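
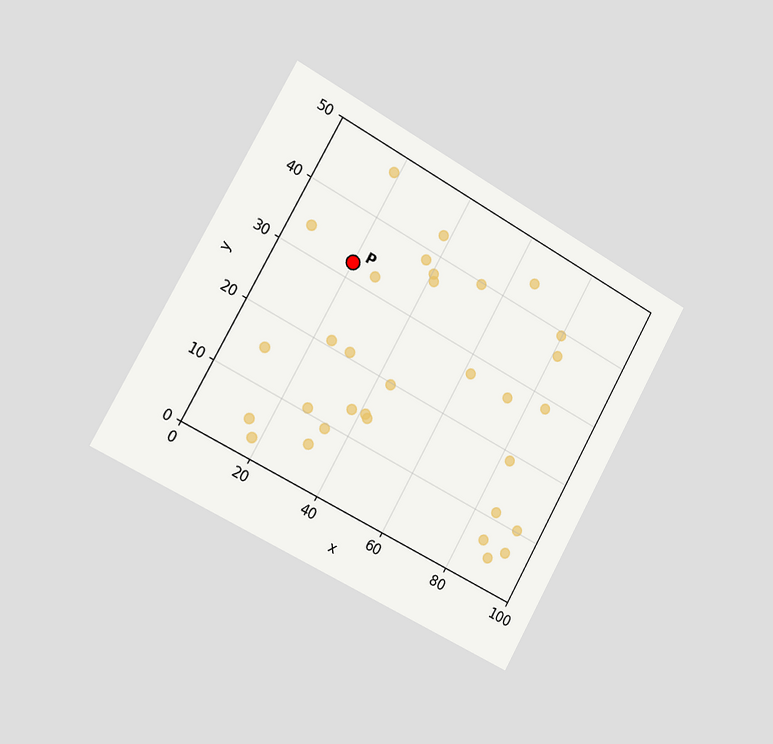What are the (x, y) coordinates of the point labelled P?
The chart is tilted about 29° clockwise and viewed slightly from the left. Following the gridlines from P to each axis, P sits at (20, 32.5).

(20, 32.5)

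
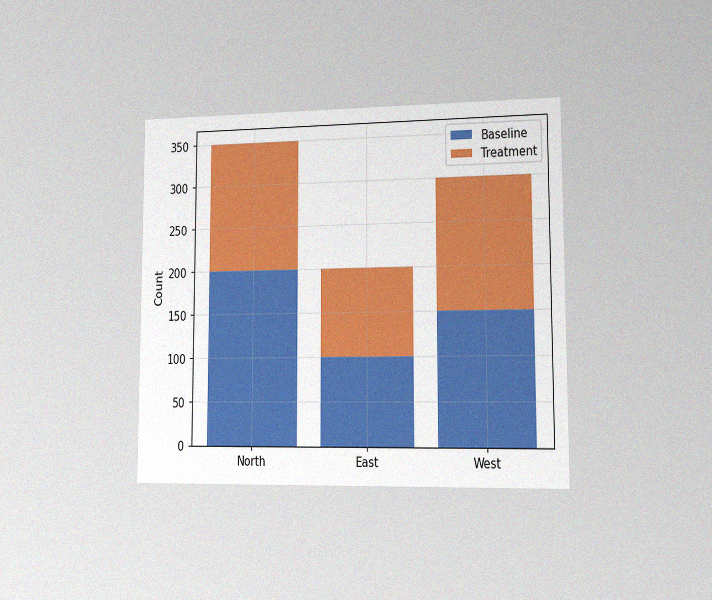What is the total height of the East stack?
The chart is viewed slightly from the right, with some photo noise. The East stack's top reaches 200 on the y-axis.

200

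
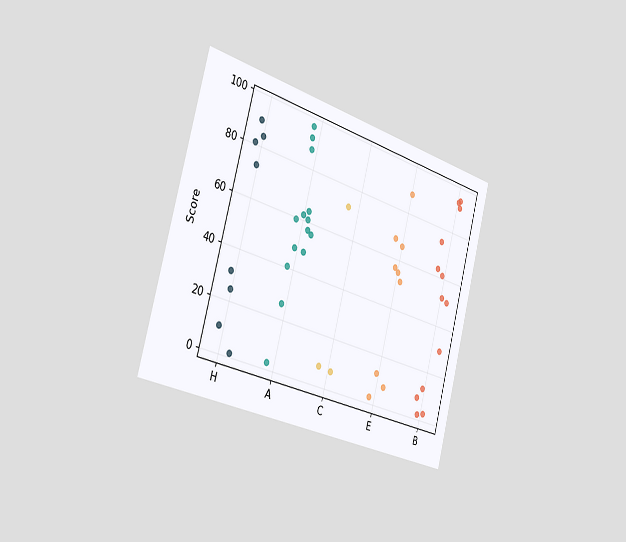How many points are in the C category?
3

The chart is tilted about 15° clockwise and viewed slightly from the left. Counting the markers in the C column gives 3.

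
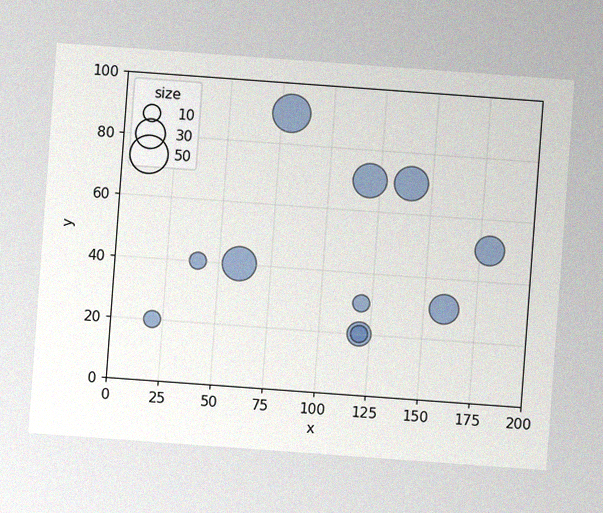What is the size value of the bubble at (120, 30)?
The chart is tilted about 4° clockwise, with some photo noise. Matching the bubble at (120, 30) against the size legend gives 10.

10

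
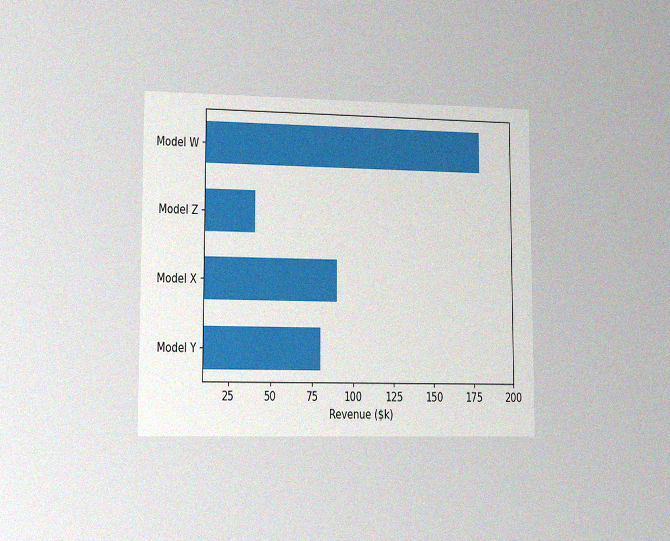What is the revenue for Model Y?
$80k

The chart is viewed slightly from the left, with some photo noise. Reading along the chart's x-axis, the Model Y bar reaches $80k.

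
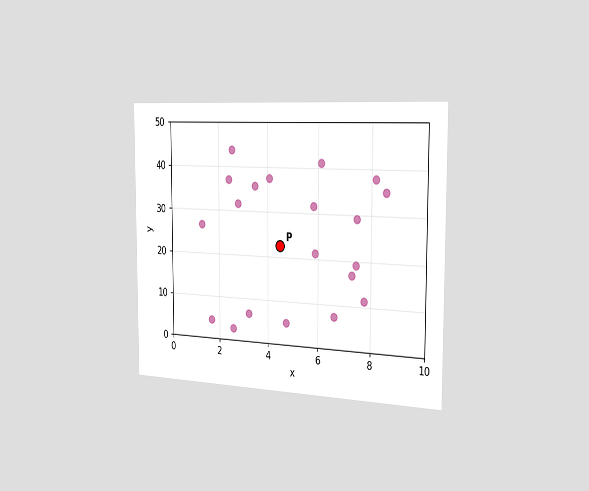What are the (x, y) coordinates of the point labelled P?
(4.5, 22.5)

The chart is viewed slightly from the right. Following the gridlines from P to each axis, P sits at (4.5, 22.5).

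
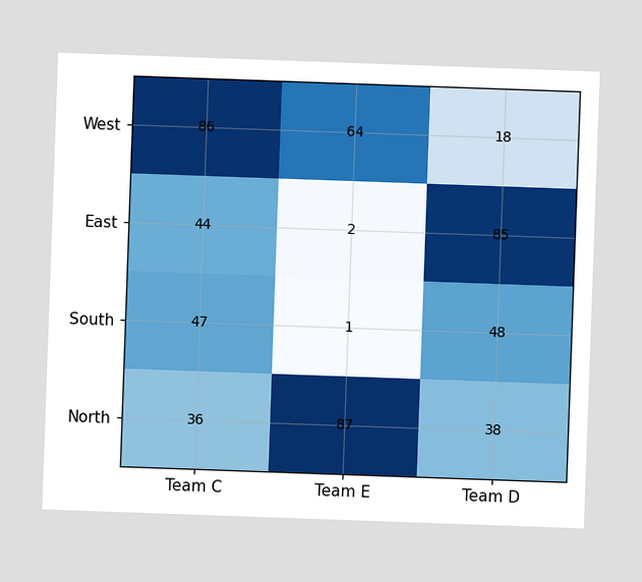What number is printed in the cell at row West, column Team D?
18

The chart is tilted about 2° clockwise. The (West, Team D) cell reads 18.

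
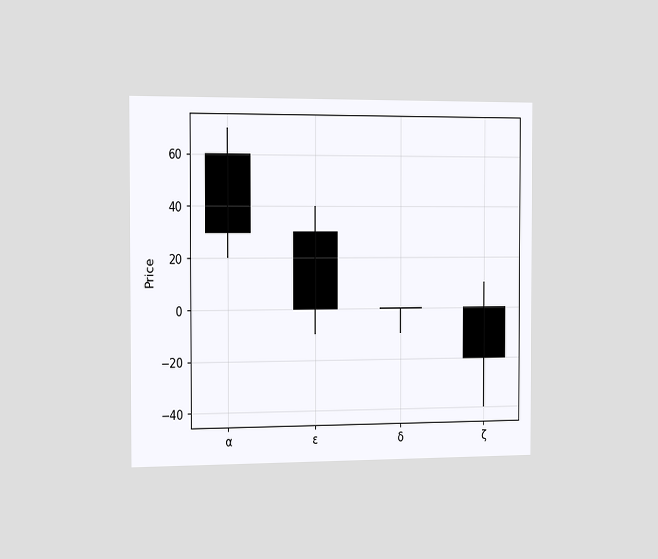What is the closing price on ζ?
The chart is viewed slightly from the left. The ζ candle closes at -20.

-20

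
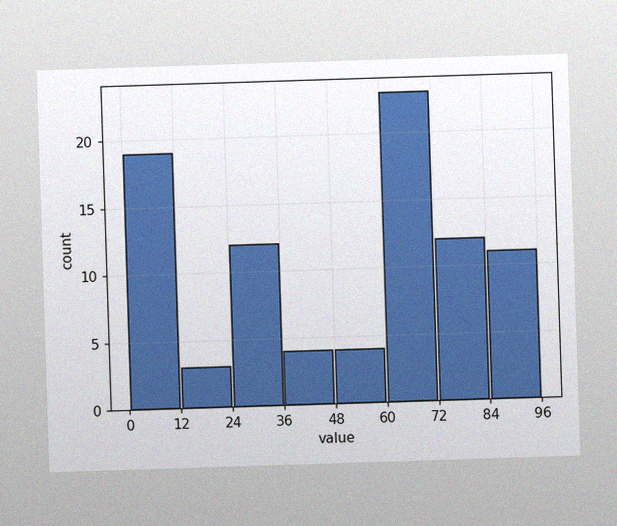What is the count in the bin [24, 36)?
The image has some photo noise and uneven lighting. The [24, 36) bin has height 12.

12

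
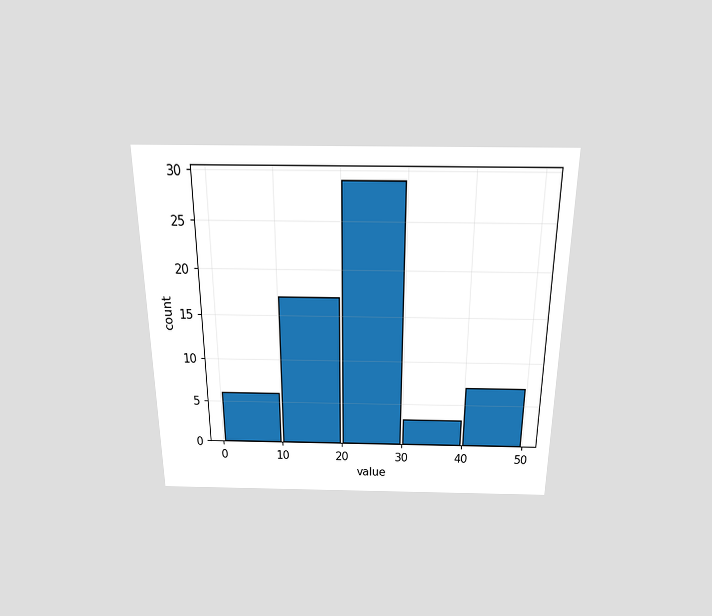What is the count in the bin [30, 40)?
3

The chart is viewed slightly from above. The [30, 40) bin has height 3.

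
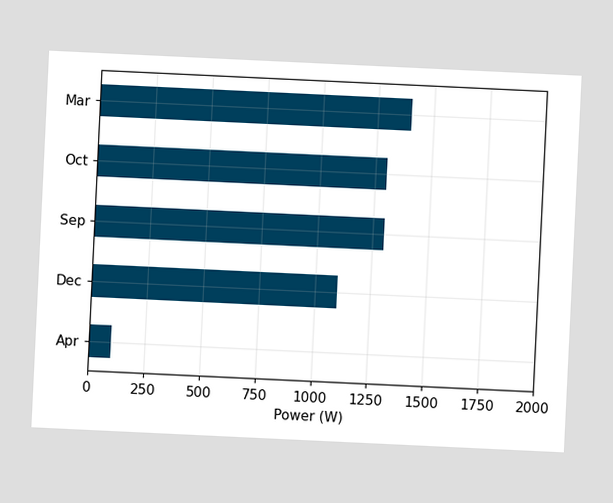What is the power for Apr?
The chart is tilted about 3° clockwise. Reading along the chart's x-axis, the Apr bar reaches 100W.

100W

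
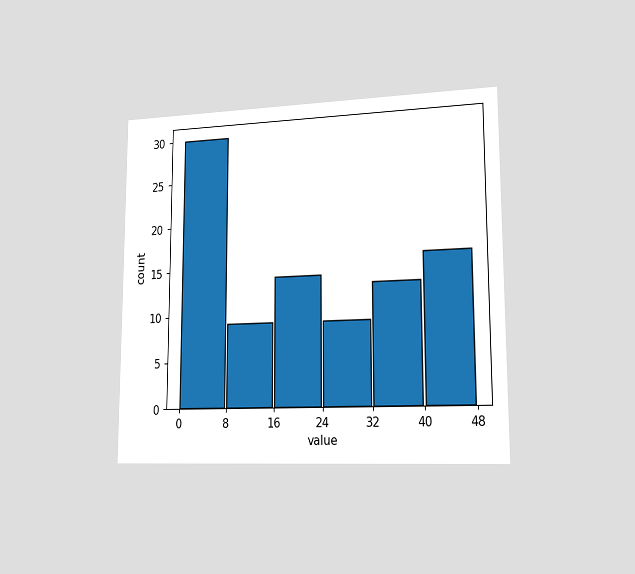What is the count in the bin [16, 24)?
14

The chart is viewed slightly from the right. The [16, 24) bin has height 14.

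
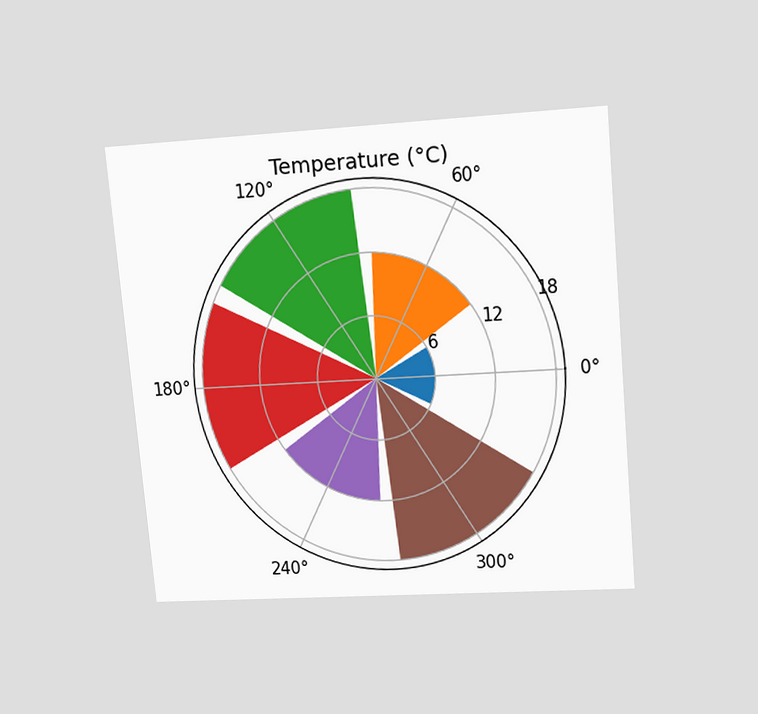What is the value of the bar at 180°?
18°C

The chart is tilted about 5° counter-clockwise and viewed slightly from above. The bar at 180° reaches 18°C on the radial axis.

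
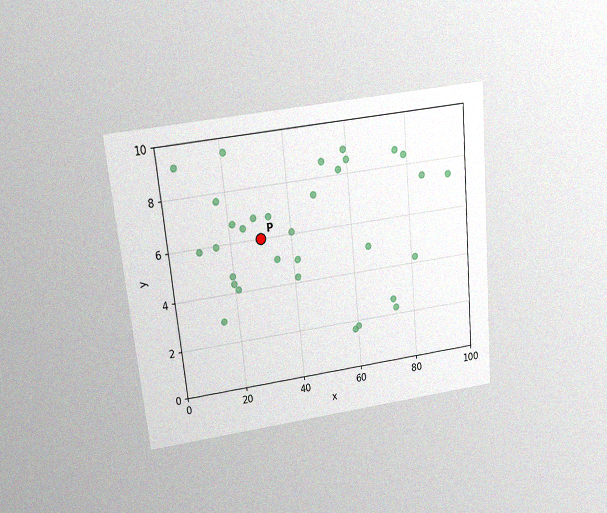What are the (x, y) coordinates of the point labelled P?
(30, 6)

The chart is tilted about 6° counter-clockwise and viewed slightly from above, with some photo noise. Following the gridlines from P to each axis, P sits at (30, 6).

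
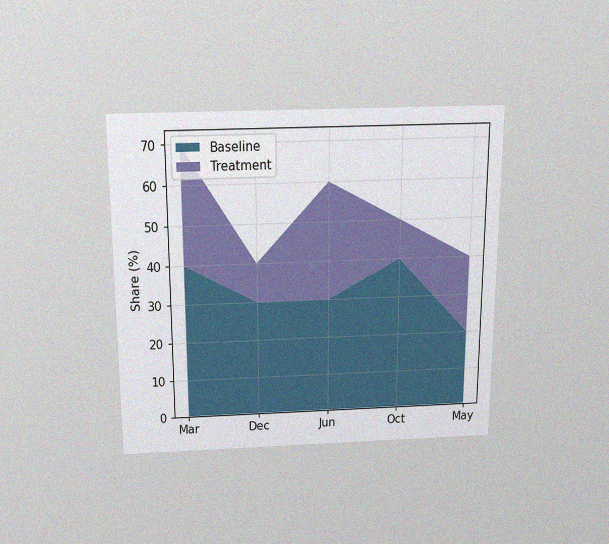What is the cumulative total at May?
40%

The chart is viewed slightly from above, with some photo noise. The stacked total at May reaches 40%.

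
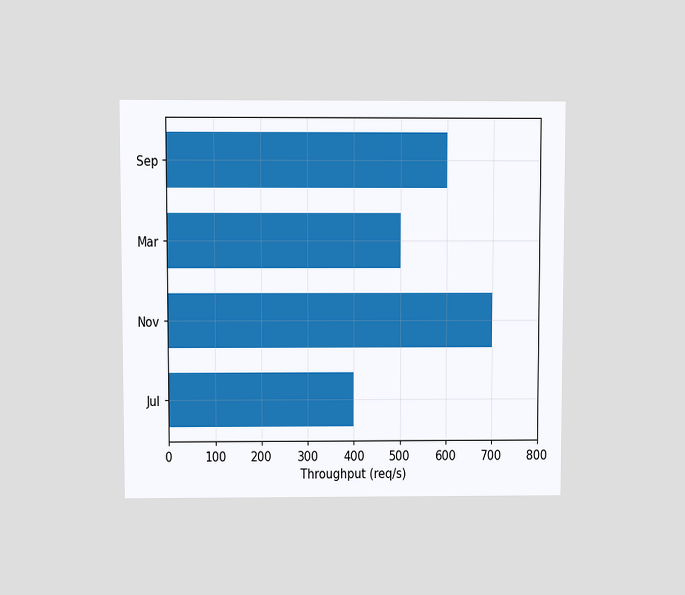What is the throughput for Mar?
500req/s

The chart is viewed at a slight angle. Reading along the chart's x-axis, the Mar bar reaches 500req/s.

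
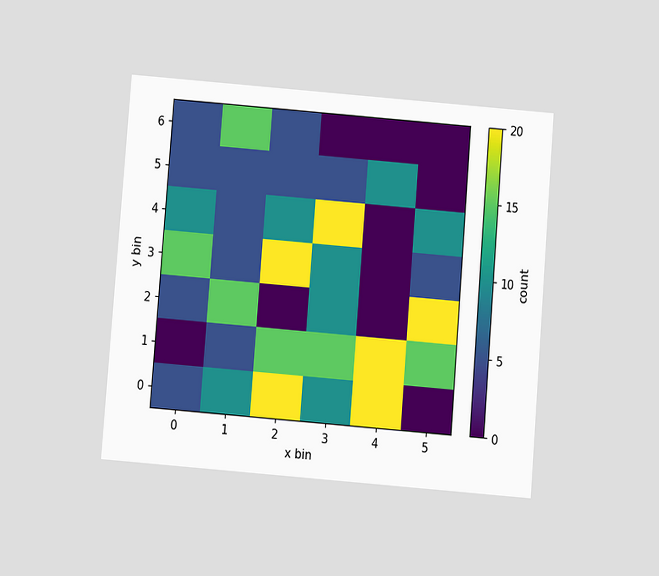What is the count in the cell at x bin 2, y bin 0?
The chart is tilted about 5° clockwise and viewed slightly from below. Matching the cell (2, 0) against the colorbar gives 20.

20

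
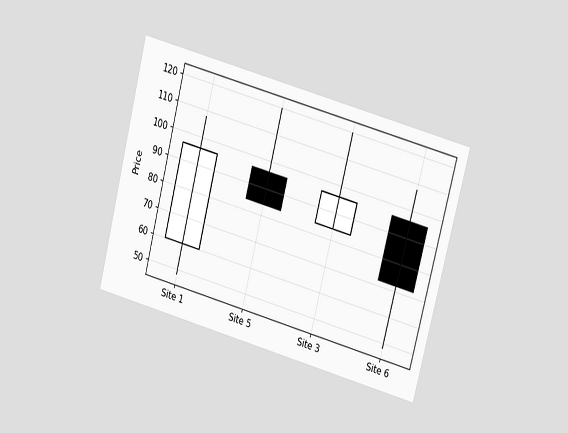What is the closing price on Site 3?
96

The chart is tilted about 15° clockwise and viewed at a slight angle. The Site 3 candle closes at 96.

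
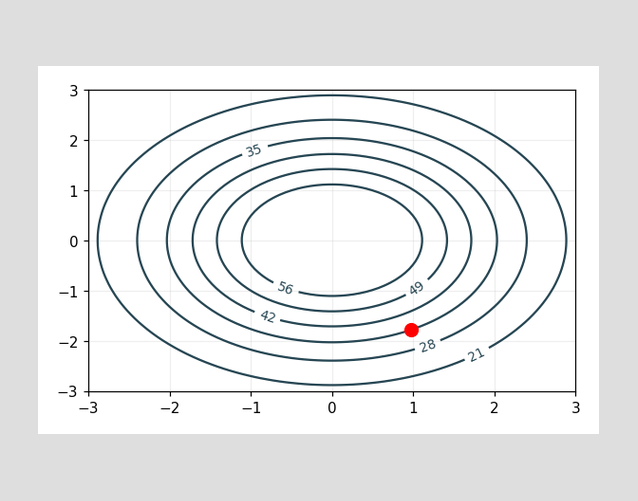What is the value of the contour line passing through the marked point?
The marked point sits on the contour labelled 35.

35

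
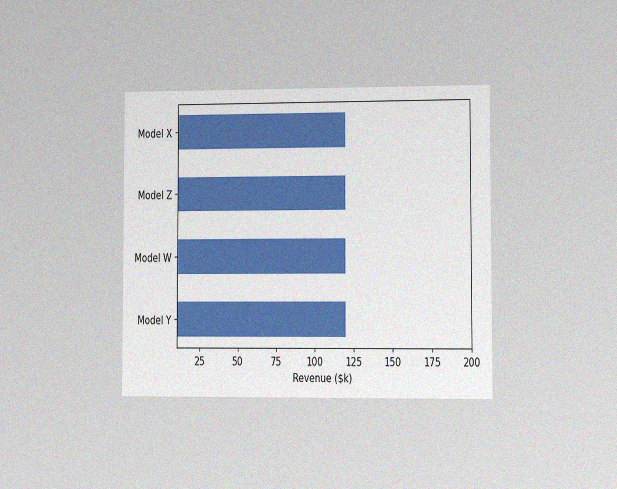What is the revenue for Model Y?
$120k

The chart is viewed slightly from the right, with some photo noise. Reading along the chart's x-axis, the Model Y bar reaches $120k.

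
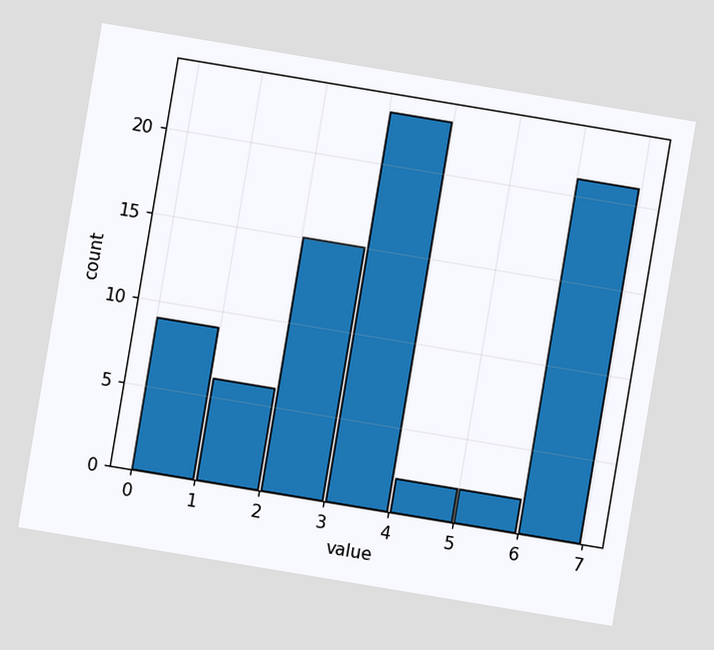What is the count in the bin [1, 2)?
6

The chart is tilted about 9° clockwise. The [1, 2) bin has height 6.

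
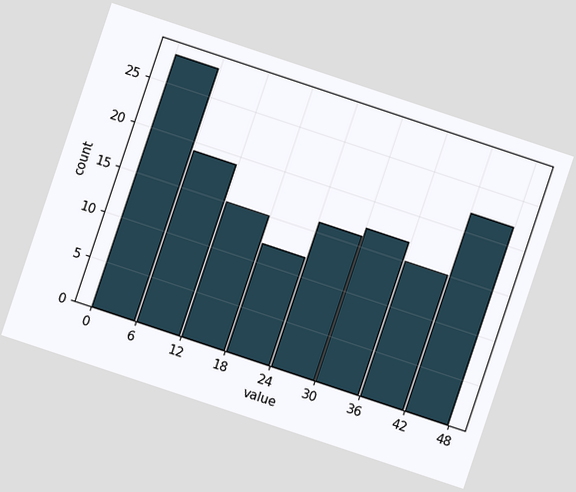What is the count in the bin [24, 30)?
The chart is tilted about 18° clockwise. The [24, 30) bin has height 16.

16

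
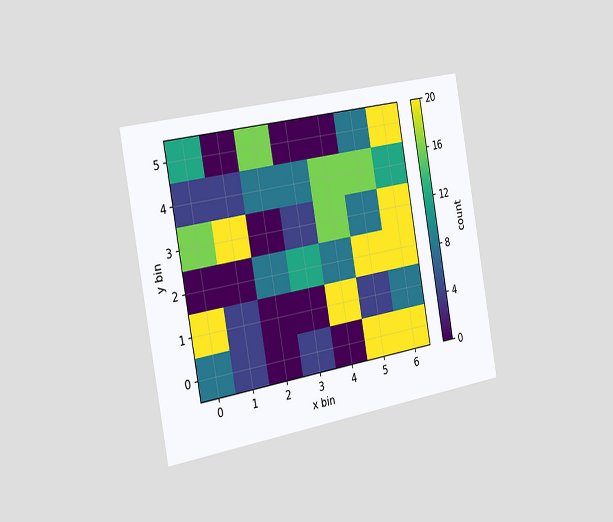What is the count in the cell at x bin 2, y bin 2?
8

The chart is tilted about 10° counter-clockwise and viewed slightly from the left. Matching the cell (2, 2) against the colorbar gives 8.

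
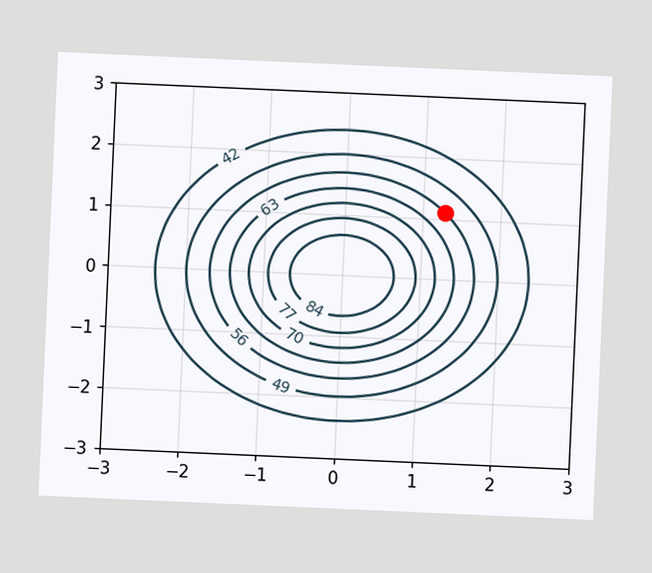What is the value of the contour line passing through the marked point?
56

The chart is tilted about 3° clockwise. The marked point sits on the contour labelled 56.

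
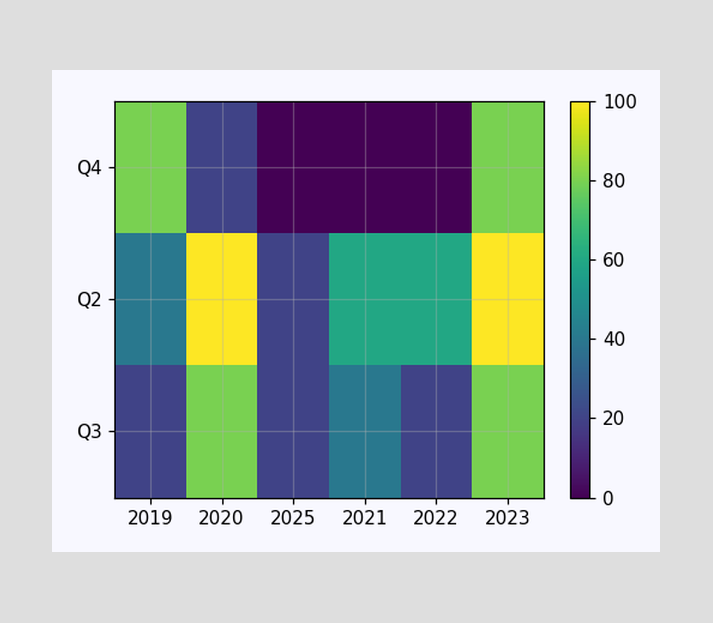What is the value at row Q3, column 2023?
Matching cell (Q3, 2023) against the colorbar gives 80.

80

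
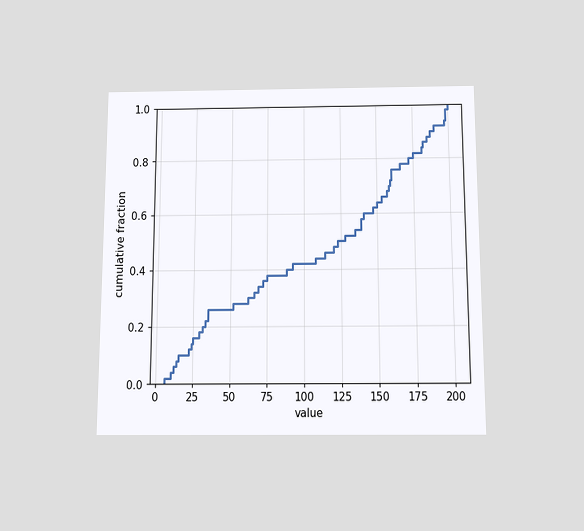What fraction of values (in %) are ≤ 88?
The chart is viewed slightly from below. At x=88 the ECDF step is at 40%.

40%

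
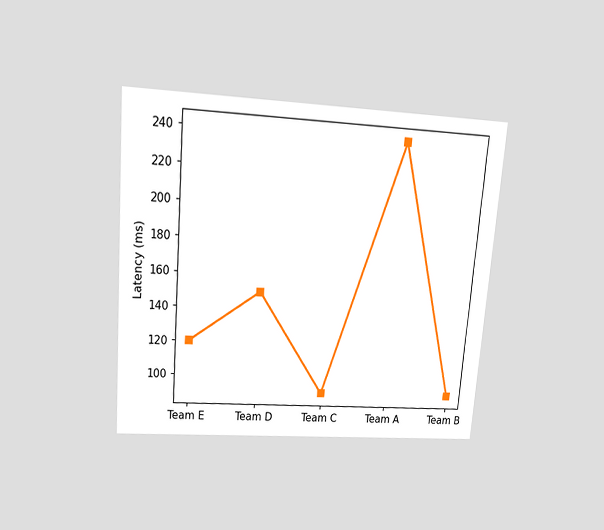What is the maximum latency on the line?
The chart is tilted about 5° clockwise and viewed slightly from above. The highest point is at Team A, and reading across to the y-axis gives 240ms.

240ms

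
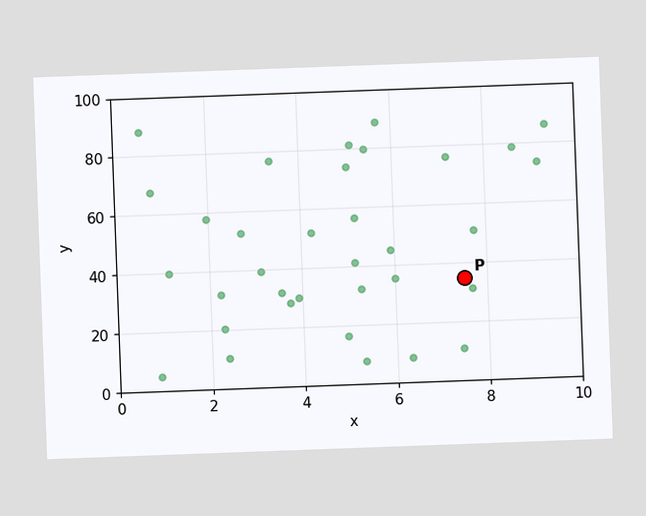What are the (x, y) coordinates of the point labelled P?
The chart is tilted about 2° counter-clockwise. Following the gridlines from P to each axis, P sits at (7.5, 35).

(7.5, 35)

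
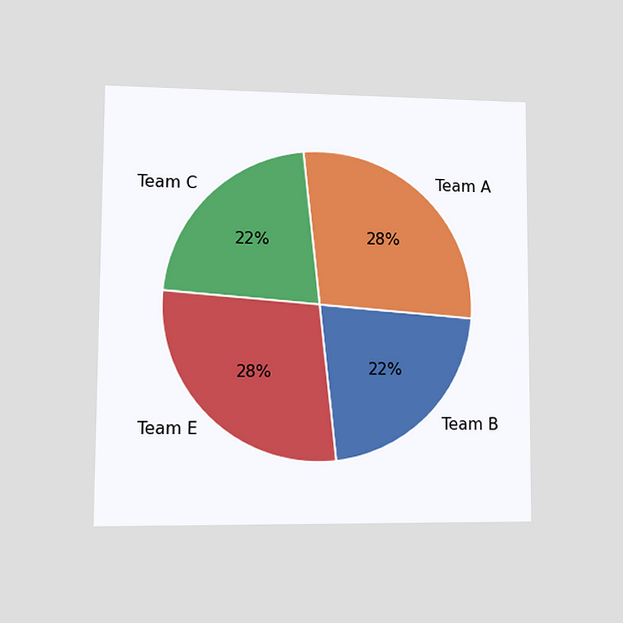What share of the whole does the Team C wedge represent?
The chart is viewed at a slight angle. The Team C slice takes up 22% of the pie.

22%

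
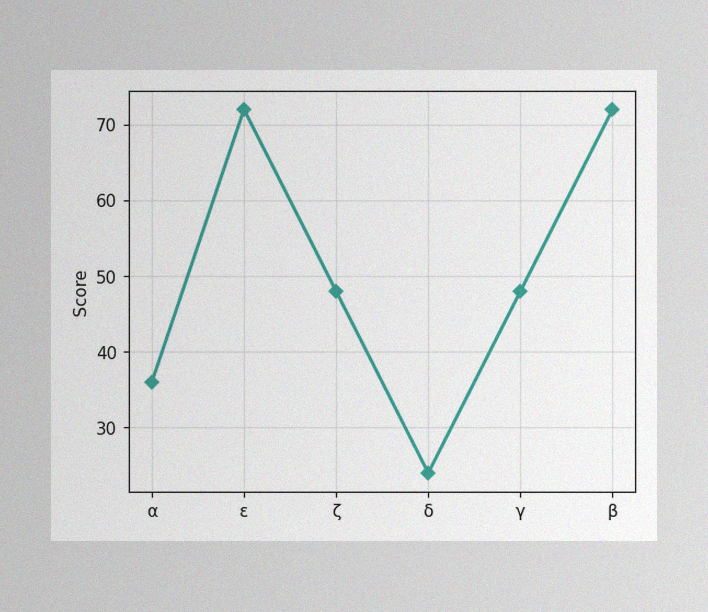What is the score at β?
72

The image has some photo noise and uneven lighting. At β, the line is at 72.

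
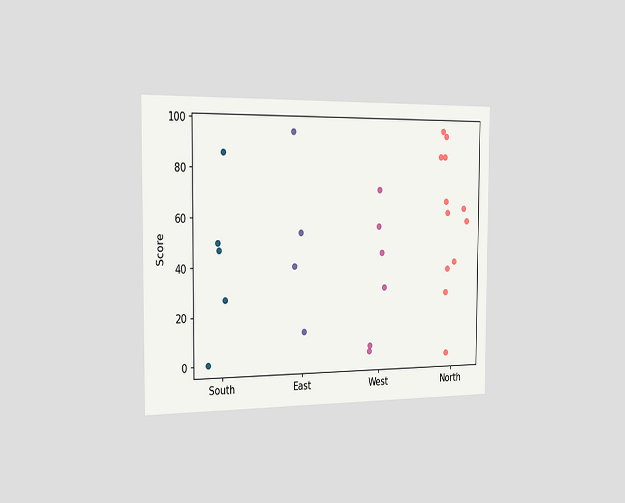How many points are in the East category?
4

The chart is viewed slightly from the left. Counting the markers in the East column gives 4.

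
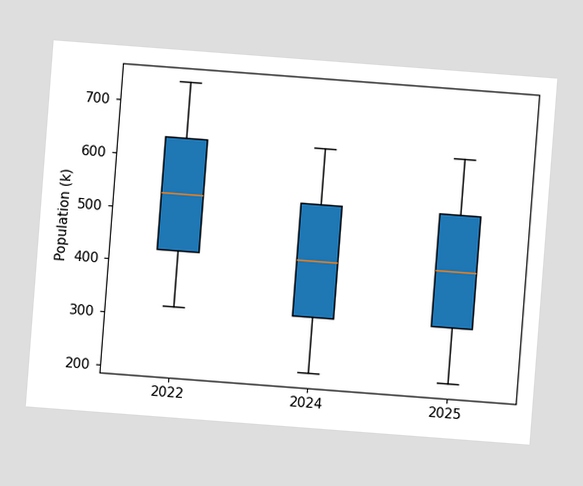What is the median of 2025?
The chart is tilted about 4° clockwise. The median line in the 2025 box sits at 424k.

424k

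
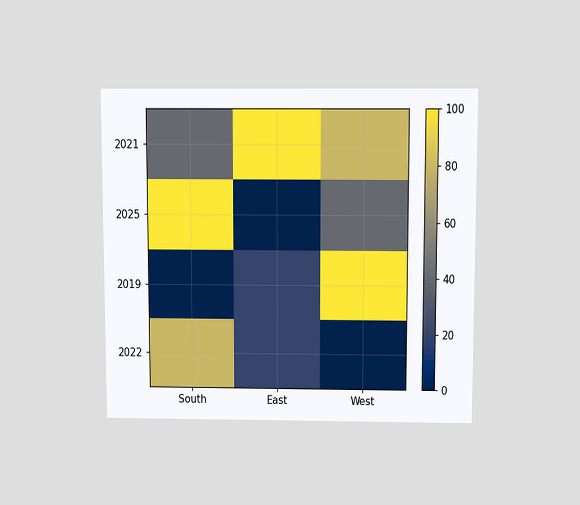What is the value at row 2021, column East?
100

The chart is viewed slightly from above. Matching cell (2021, East) against the colorbar gives 100.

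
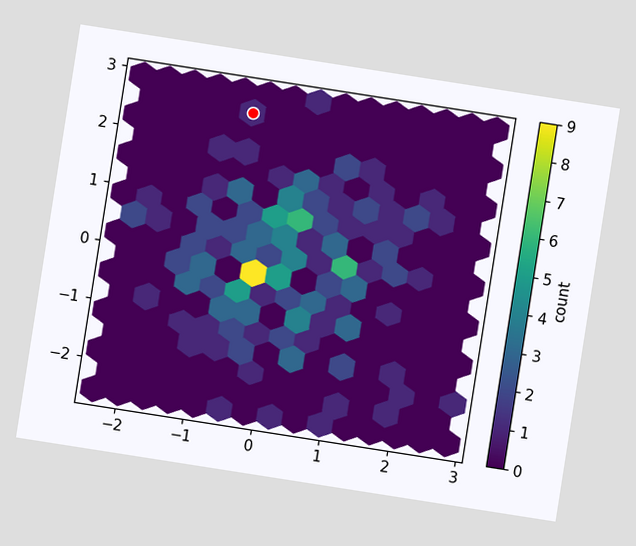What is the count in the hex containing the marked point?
The chart is tilted about 9° clockwise. The marked hex reads 1 on the colorbar.

1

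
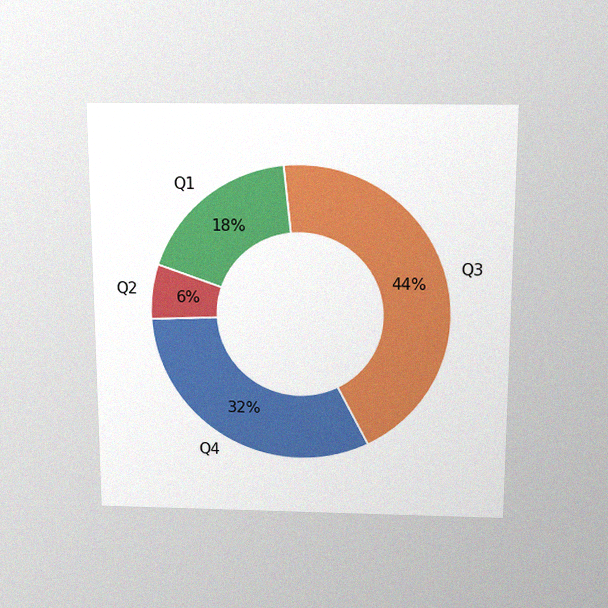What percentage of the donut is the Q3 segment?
44%

The chart is viewed slightly from above, with some photo noise. The Q3 segment takes up 44% of the ring.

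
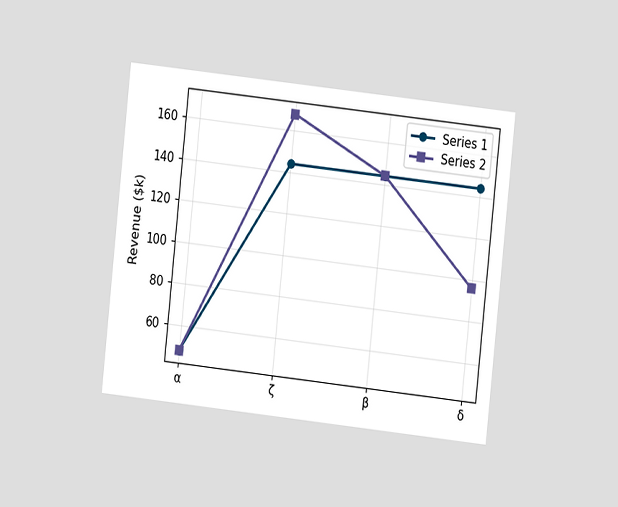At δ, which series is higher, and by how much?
The chart is tilted about 6° clockwise and viewed at a slight angle. At δ, Series 1 sits above the other line by $48k.

Series 1, by $48k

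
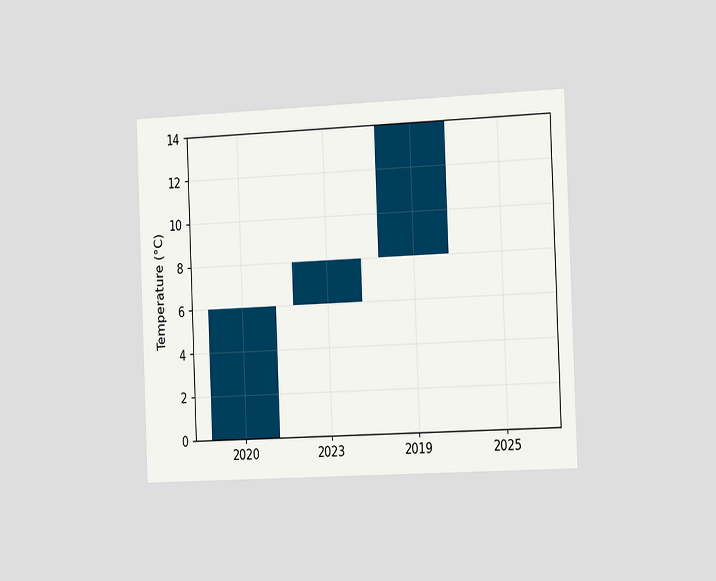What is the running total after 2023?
The chart is tilted about 2° counter-clockwise and viewed slightly from the right. After 2023 the running total reaches 8°C.

8°C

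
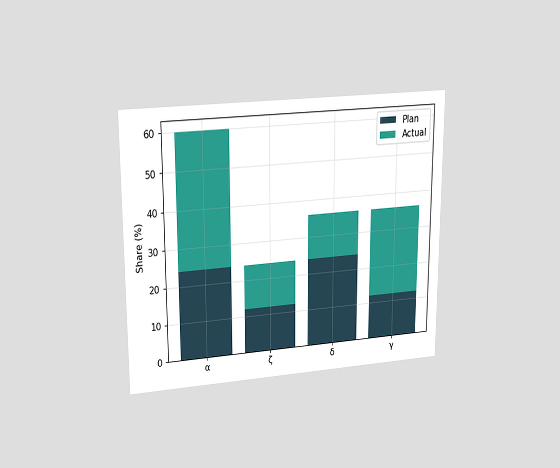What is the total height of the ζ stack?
24%

The chart is viewed at a slight angle. The ζ stack's top reaches 24% on the y-axis.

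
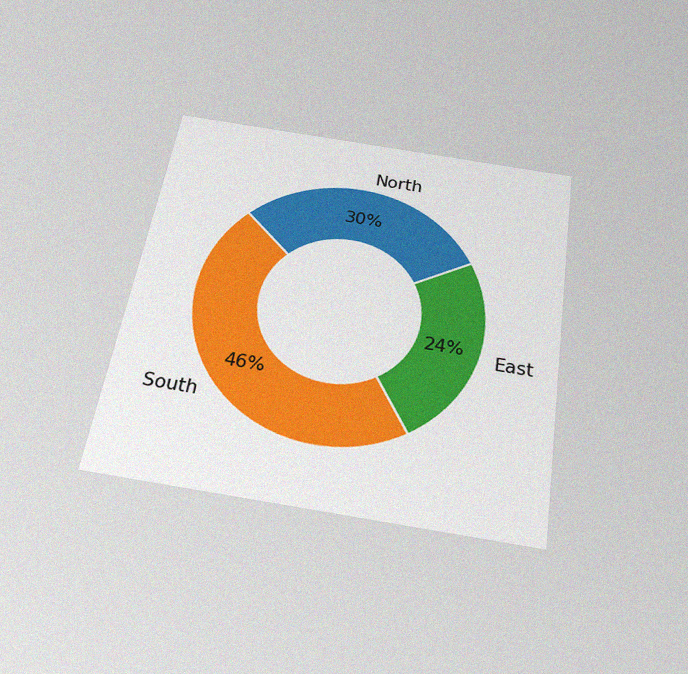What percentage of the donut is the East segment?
24%

The chart is tilted about 9° clockwise and viewed slightly from below, with some photo noise. The East segment takes up 24% of the ring.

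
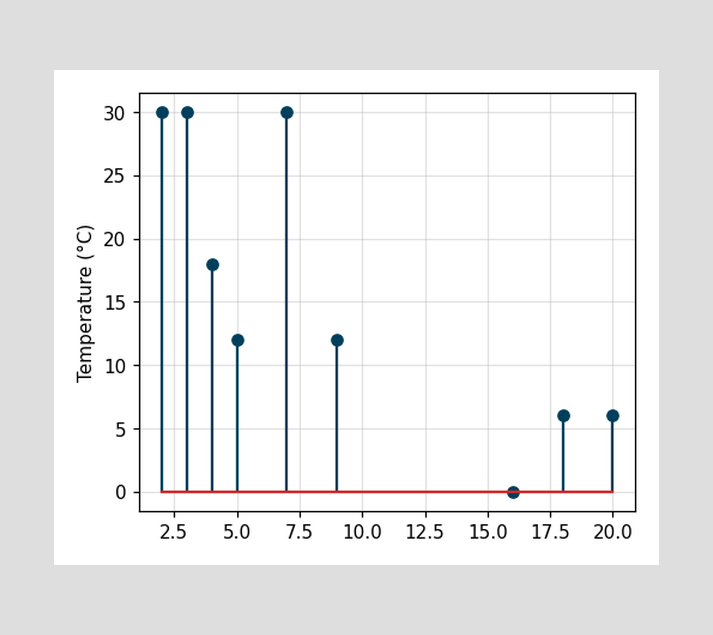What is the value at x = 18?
6°C

The stem at x=18 reaches 6°C.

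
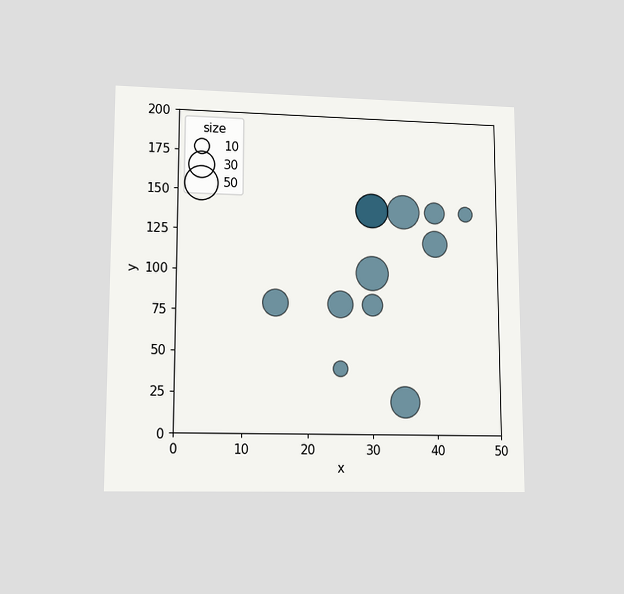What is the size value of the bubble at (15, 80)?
30

The chart is viewed at a slight angle. Matching the bubble at (15, 80) against the size legend gives 30.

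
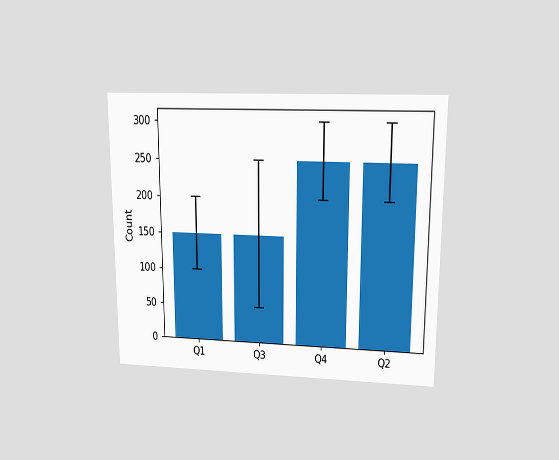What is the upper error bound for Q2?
The chart is viewed at a slight angle. The Q2 bar's upper whisker reaches 300.

300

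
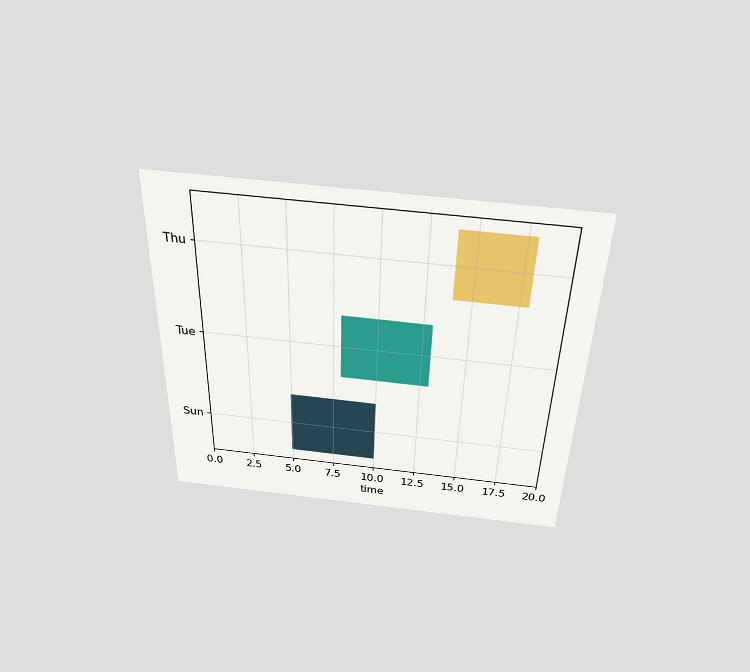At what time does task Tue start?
The chart is viewed slightly from above. The Tue bar begins at t=8.

8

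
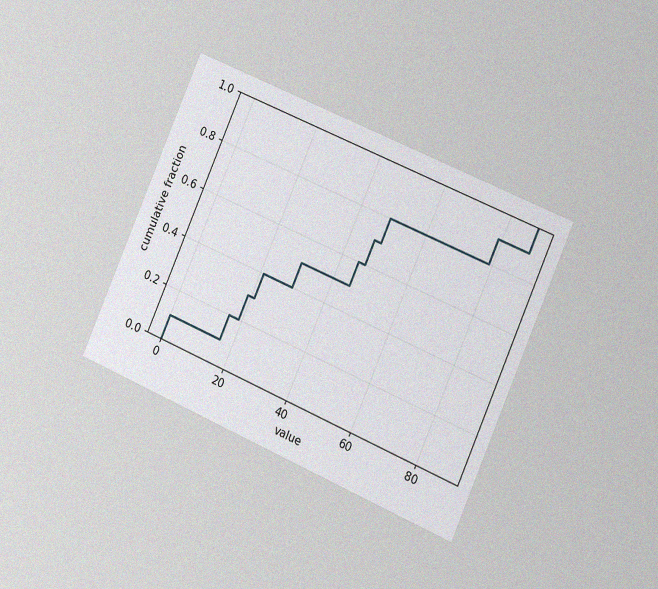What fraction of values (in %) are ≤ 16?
20%

The chart is tilted about 24° clockwise and viewed slightly from the right, with some photo noise. At x=16 the ECDF step is at 20%.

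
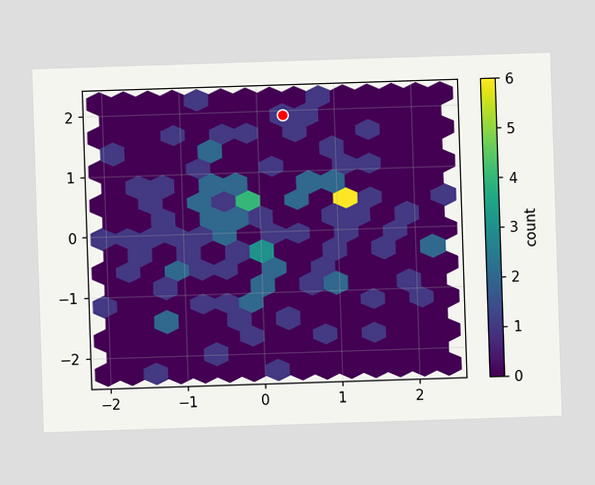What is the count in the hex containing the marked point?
The marked hex reads 1 on the colorbar.

1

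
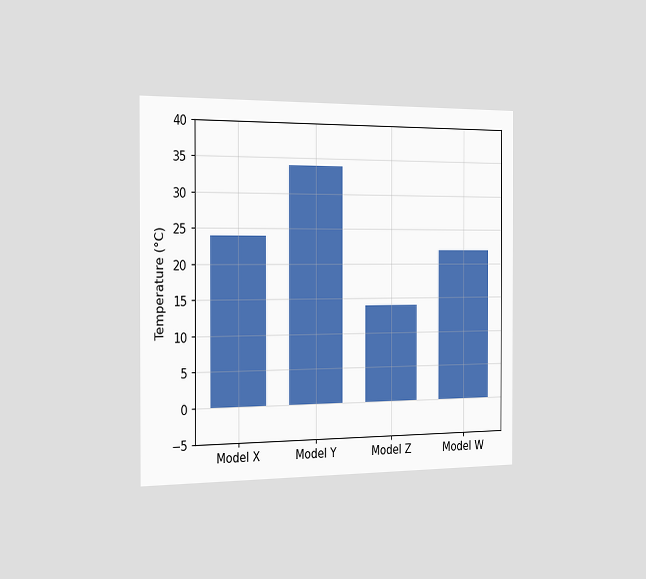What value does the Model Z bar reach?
The chart is viewed slightly from the left. Reading along the chart's y-axis, the Model Z bar reaches 14°C.

14°C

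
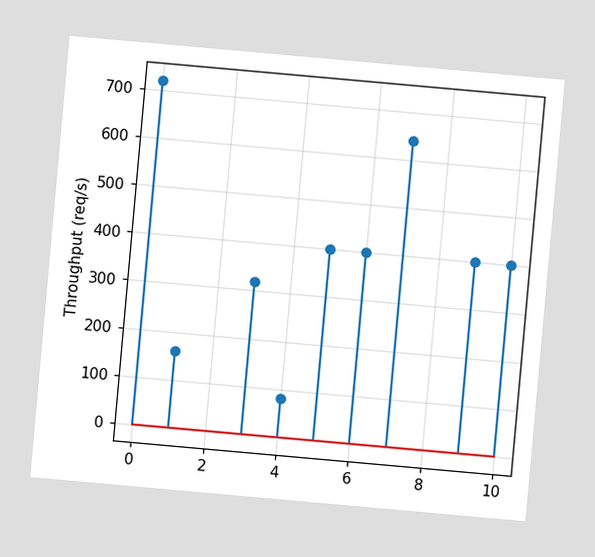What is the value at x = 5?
400req/s

The chart is tilted about 5° clockwise. The stem at x=5 reaches 400req/s.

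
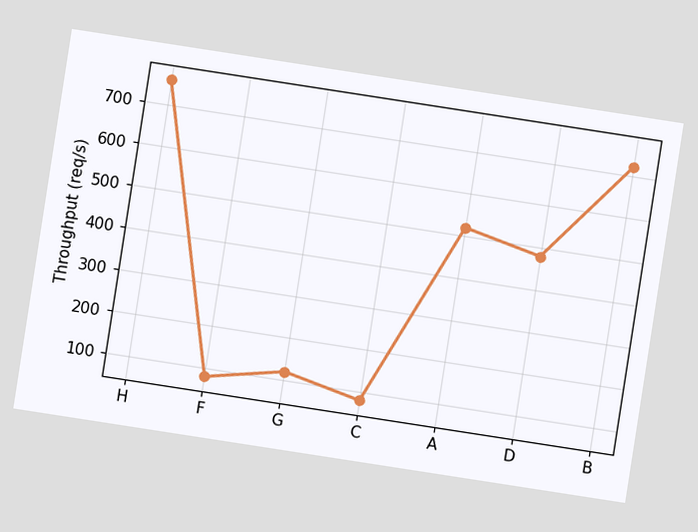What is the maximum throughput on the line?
760req/s

The chart is tilted about 9° clockwise. The highest point is at H, and reading across to the y-axis gives 760req/s.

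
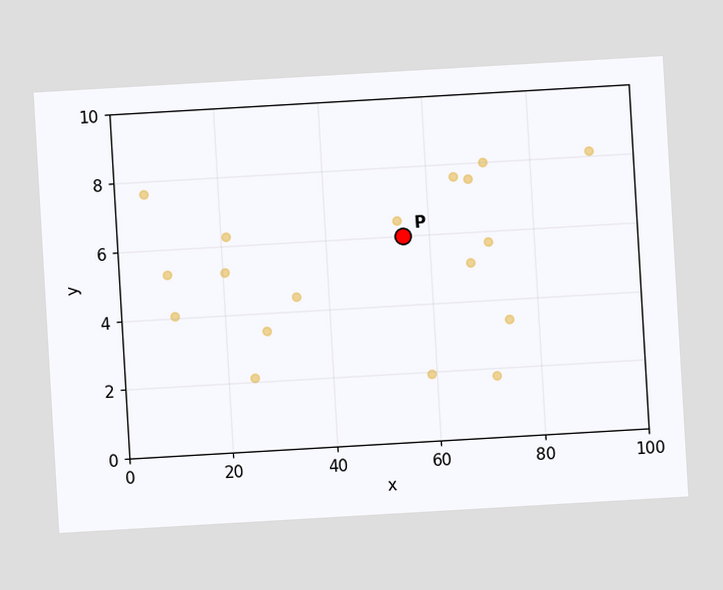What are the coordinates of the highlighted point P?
The chart is tilted about 3° counter-clockwise. Following the gridlines from P to each axis, P sits at (55, 6).

(55, 6)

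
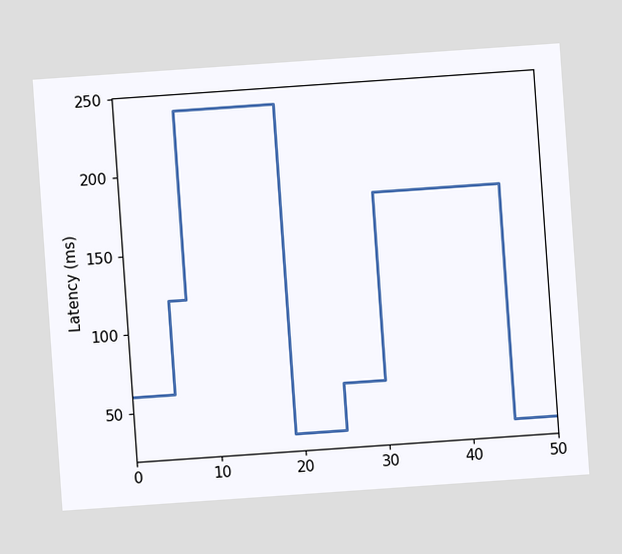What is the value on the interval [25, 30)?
60ms

The chart is tilted about 4° counter-clockwise. On [25, 30) the step sits at 60ms.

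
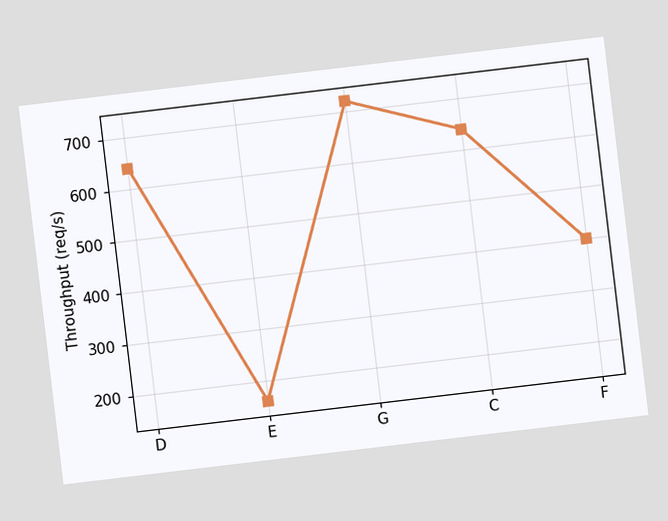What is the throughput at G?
720req/s

The chart is tilted about 7° counter-clockwise. At G, the line is at 720req/s.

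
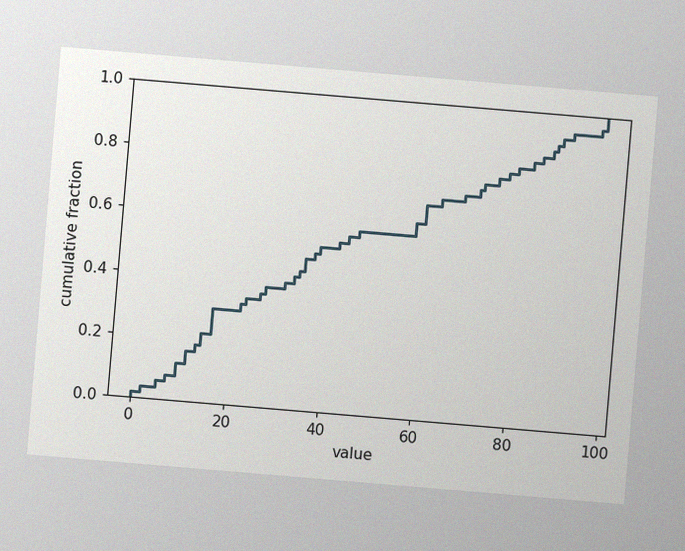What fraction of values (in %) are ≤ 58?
62%

The chart is tilted about 5° clockwise, with some photo noise. At x=58 the ECDF step is at 62%.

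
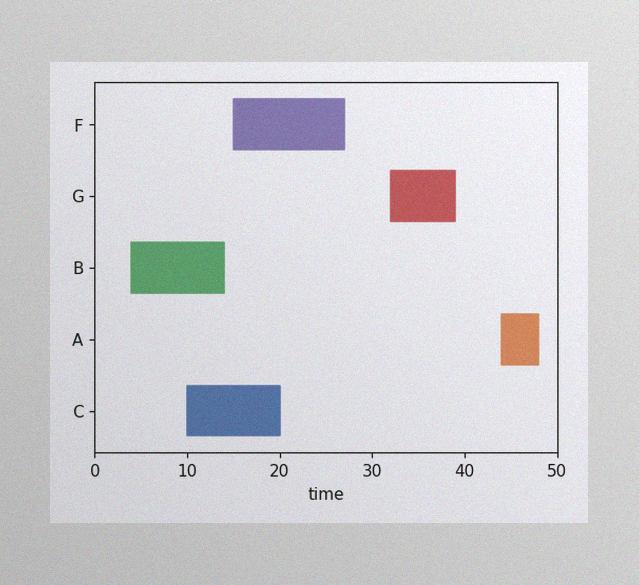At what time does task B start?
4

The image has some photo noise and uneven lighting. The B bar begins at t=4.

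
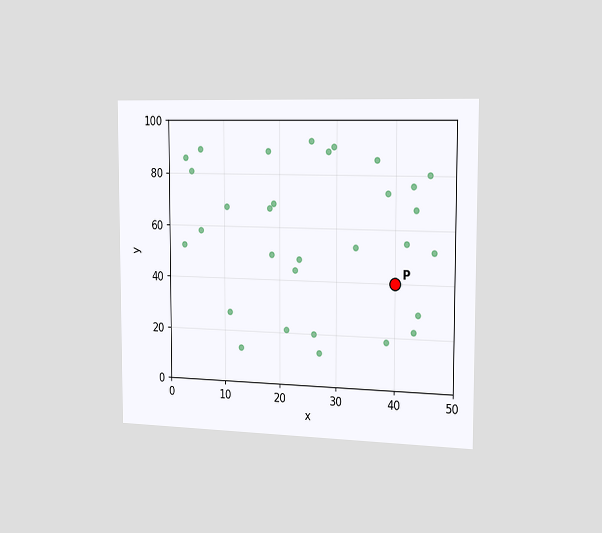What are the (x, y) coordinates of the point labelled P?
The chart is viewed slightly from the right. Following the gridlines from P to each axis, P sits at (40, 40).

(40, 40)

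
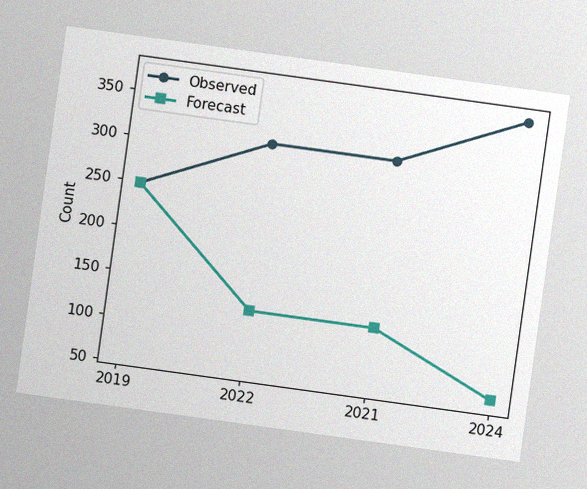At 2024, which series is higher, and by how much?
Observed, by 310

The chart is tilted about 8° clockwise, with some photo noise. At 2024, Observed sits above the other line by 310.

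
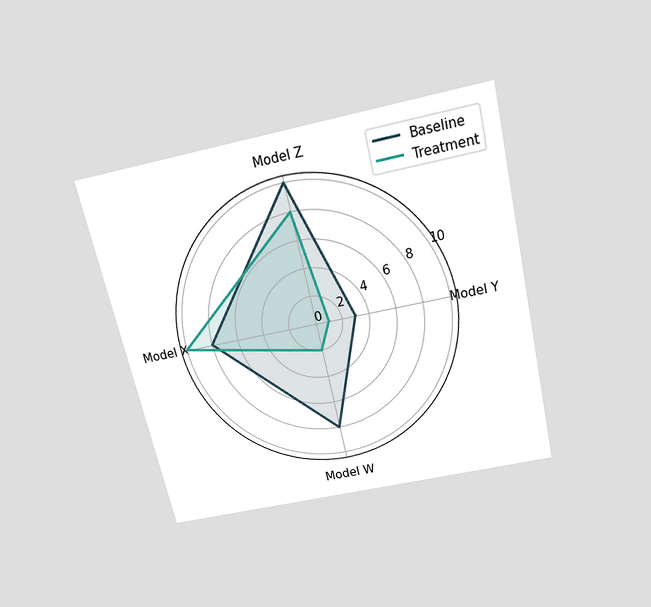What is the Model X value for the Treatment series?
The chart is tilted about 13° counter-clockwise and viewed slightly from above. On the Model X axis, Treatment reaches 10.

10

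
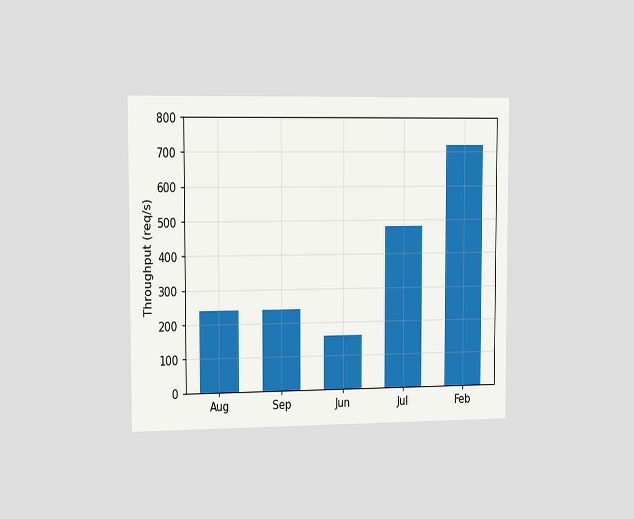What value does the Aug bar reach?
The chart is viewed slightly from the left. Reading along the chart's y-axis, the Aug bar reaches 240req/s.

240req/s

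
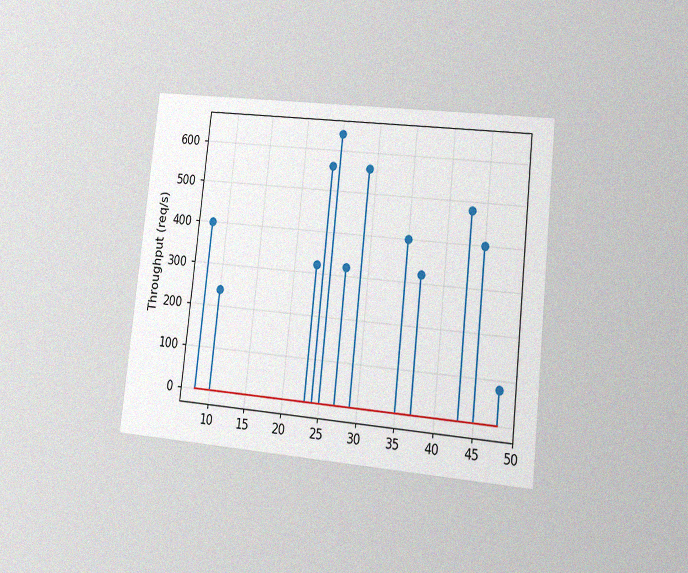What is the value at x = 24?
560req/s

The chart is tilted about 6° clockwise and viewed at a slight angle, with some photo noise. The stem at x=24 reaches 560req/s.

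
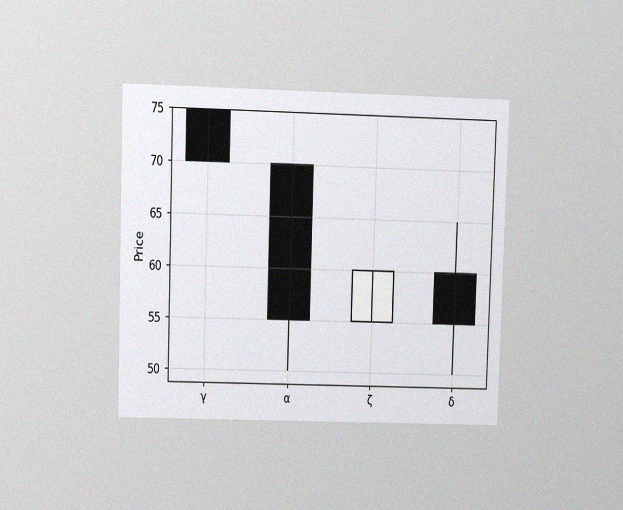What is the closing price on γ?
The chart is viewed at a slight angle, with some photo noise. The γ candle closes at 70.

70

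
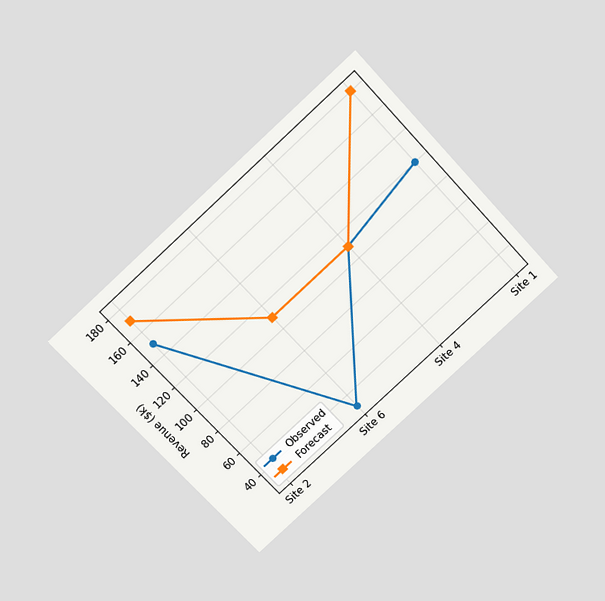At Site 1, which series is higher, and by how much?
The chart is tilted about 43° counter-clockwise and viewed slightly from above. At Site 1, Forecast sits above the other line by $60k.

Forecast, by $60k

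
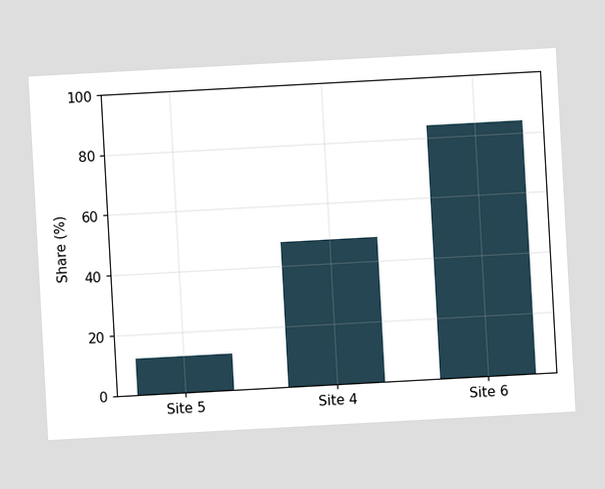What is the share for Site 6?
The chart is tilted about 3° counter-clockwise. Reading along the chart's y-axis, the Site 6 bar reaches 84%.

84%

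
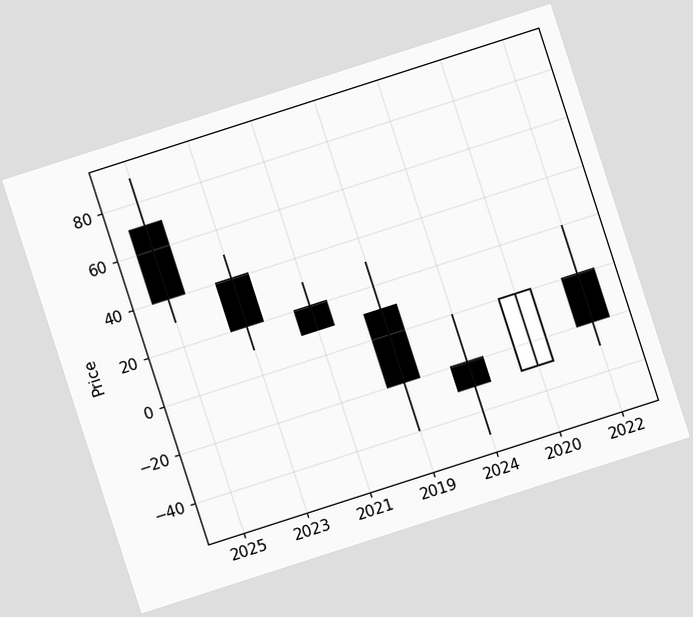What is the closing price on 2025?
40

The chart is tilted about 18° counter-clockwise. The 2025 candle closes at 40.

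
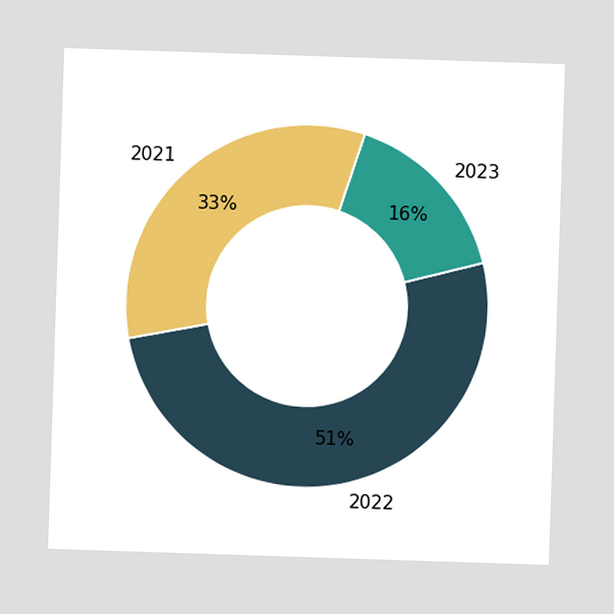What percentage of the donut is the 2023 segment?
16%

The 2023 segment takes up 16% of the ring.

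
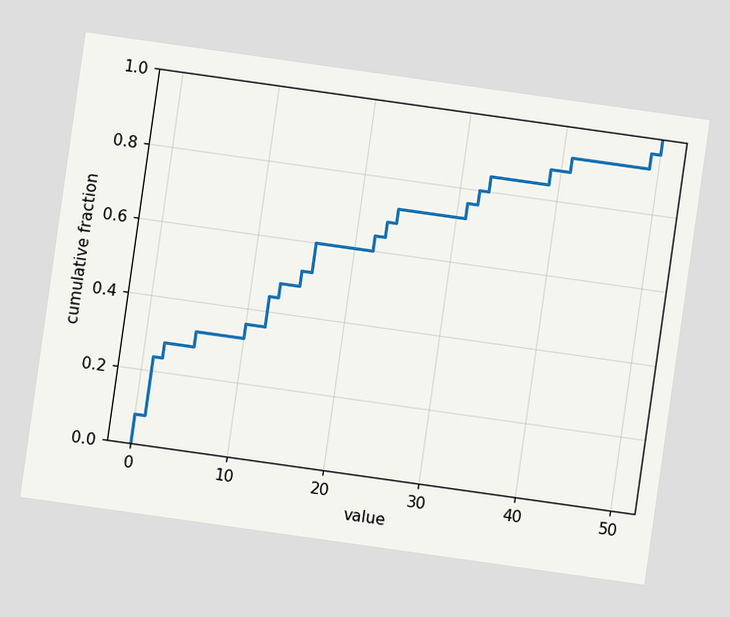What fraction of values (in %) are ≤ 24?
72%

The chart is tilted about 8° clockwise. At x=24 the ECDF step is at 72%.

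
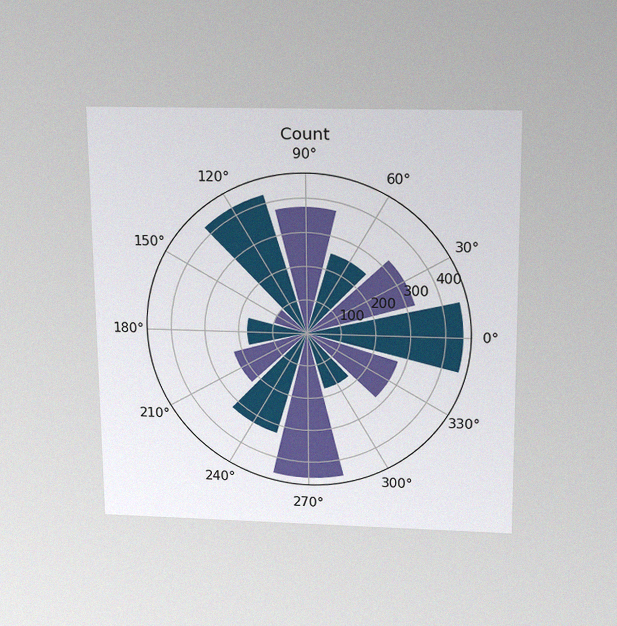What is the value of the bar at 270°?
450

The chart is viewed slightly from above, with some photo noise. The bar at 270° reaches 450 on the radial axis.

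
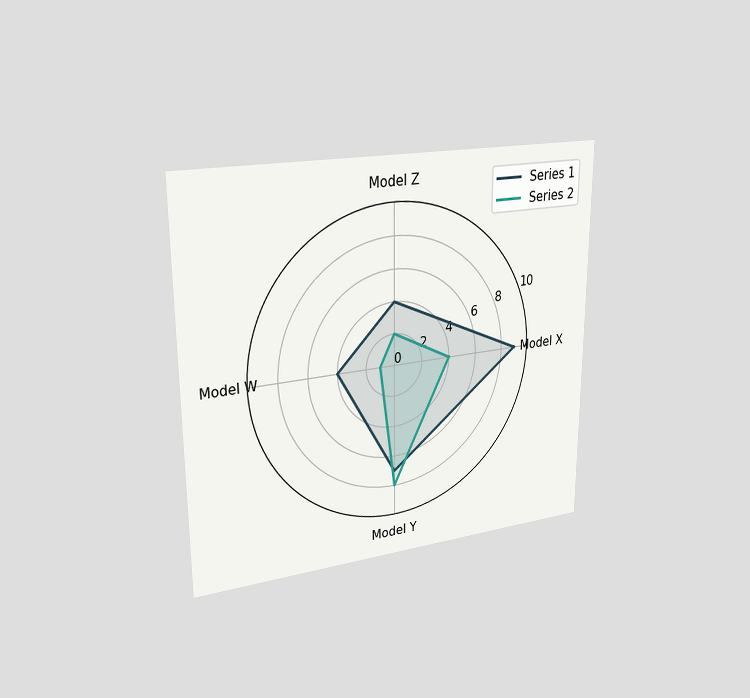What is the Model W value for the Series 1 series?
The chart is viewed slightly from the left. On the Model W axis, Series 1 reaches 4.

4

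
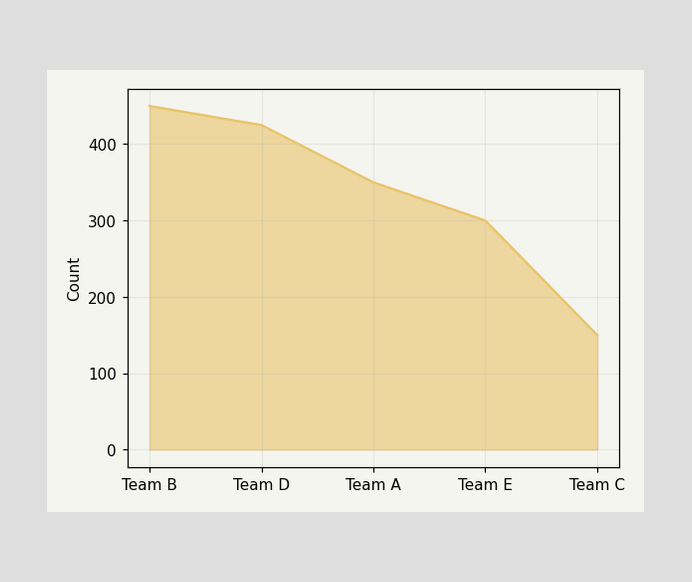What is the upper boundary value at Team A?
At Team A the upper boundary is at 350.

350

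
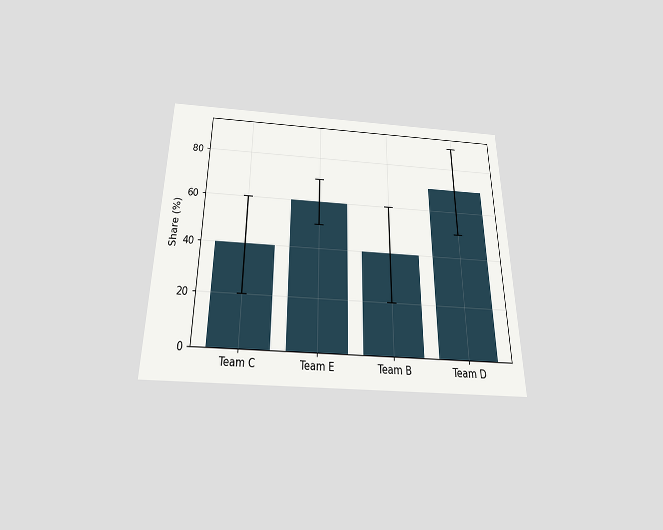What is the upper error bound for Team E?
70%

The chart is viewed slightly from below. The Team E bar's upper whisker reaches 70%.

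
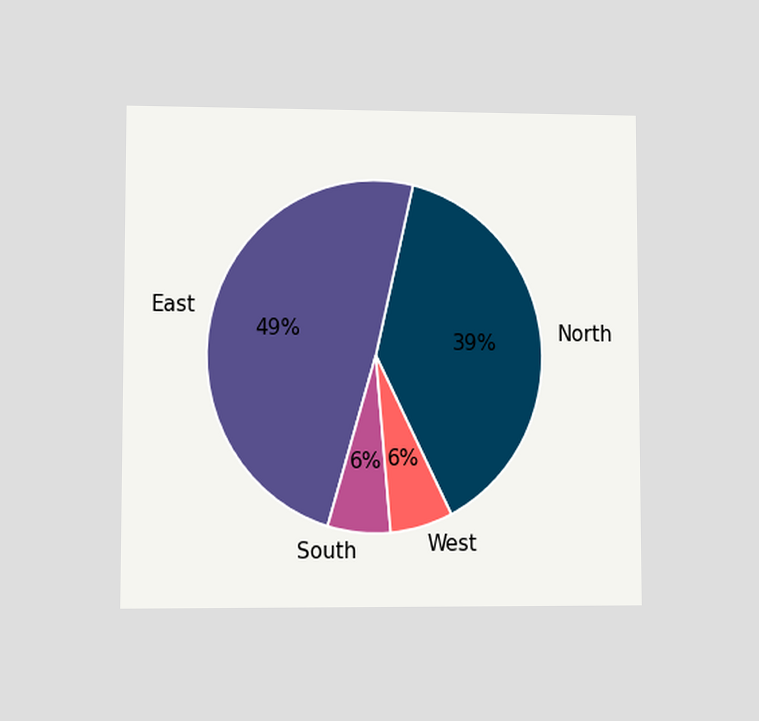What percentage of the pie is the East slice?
The chart is viewed at a slight angle. The East slice takes up 49% of the pie.

49%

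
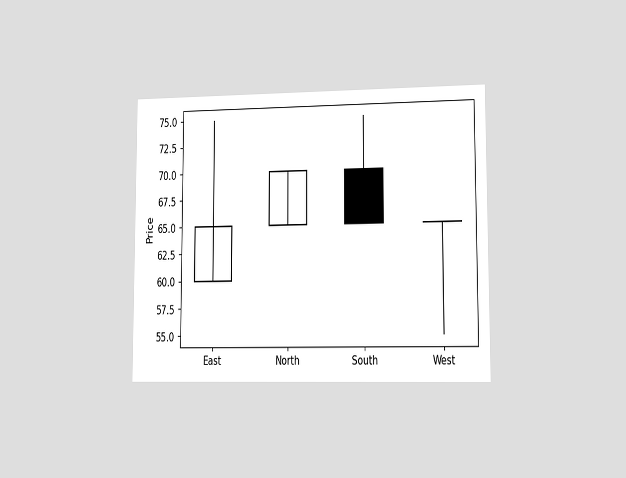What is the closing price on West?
65

The chart is viewed slightly from the right. The West candle closes at 65.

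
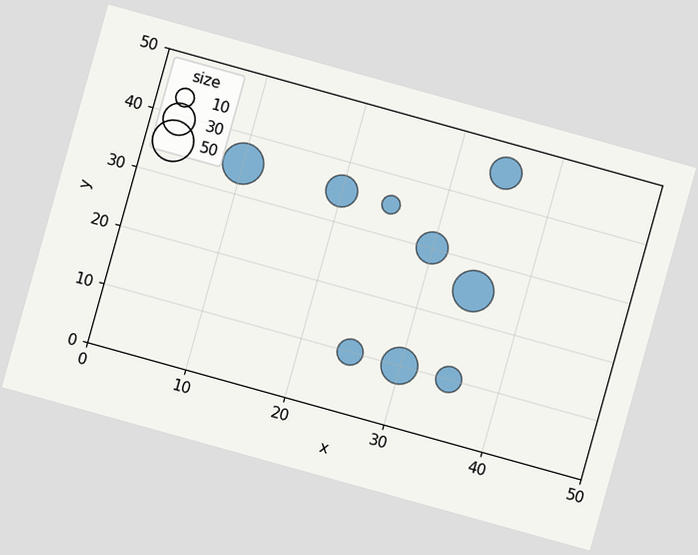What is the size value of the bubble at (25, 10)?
20

The chart is tilted about 16° clockwise. Matching the bubble at (25, 10) against the size legend gives 20.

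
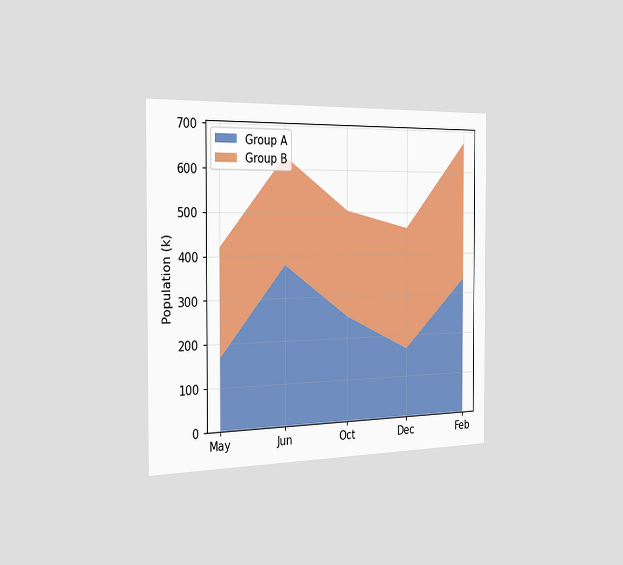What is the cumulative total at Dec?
462k

The chart is viewed slightly from the left. The stacked total at Dec reaches 462k.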